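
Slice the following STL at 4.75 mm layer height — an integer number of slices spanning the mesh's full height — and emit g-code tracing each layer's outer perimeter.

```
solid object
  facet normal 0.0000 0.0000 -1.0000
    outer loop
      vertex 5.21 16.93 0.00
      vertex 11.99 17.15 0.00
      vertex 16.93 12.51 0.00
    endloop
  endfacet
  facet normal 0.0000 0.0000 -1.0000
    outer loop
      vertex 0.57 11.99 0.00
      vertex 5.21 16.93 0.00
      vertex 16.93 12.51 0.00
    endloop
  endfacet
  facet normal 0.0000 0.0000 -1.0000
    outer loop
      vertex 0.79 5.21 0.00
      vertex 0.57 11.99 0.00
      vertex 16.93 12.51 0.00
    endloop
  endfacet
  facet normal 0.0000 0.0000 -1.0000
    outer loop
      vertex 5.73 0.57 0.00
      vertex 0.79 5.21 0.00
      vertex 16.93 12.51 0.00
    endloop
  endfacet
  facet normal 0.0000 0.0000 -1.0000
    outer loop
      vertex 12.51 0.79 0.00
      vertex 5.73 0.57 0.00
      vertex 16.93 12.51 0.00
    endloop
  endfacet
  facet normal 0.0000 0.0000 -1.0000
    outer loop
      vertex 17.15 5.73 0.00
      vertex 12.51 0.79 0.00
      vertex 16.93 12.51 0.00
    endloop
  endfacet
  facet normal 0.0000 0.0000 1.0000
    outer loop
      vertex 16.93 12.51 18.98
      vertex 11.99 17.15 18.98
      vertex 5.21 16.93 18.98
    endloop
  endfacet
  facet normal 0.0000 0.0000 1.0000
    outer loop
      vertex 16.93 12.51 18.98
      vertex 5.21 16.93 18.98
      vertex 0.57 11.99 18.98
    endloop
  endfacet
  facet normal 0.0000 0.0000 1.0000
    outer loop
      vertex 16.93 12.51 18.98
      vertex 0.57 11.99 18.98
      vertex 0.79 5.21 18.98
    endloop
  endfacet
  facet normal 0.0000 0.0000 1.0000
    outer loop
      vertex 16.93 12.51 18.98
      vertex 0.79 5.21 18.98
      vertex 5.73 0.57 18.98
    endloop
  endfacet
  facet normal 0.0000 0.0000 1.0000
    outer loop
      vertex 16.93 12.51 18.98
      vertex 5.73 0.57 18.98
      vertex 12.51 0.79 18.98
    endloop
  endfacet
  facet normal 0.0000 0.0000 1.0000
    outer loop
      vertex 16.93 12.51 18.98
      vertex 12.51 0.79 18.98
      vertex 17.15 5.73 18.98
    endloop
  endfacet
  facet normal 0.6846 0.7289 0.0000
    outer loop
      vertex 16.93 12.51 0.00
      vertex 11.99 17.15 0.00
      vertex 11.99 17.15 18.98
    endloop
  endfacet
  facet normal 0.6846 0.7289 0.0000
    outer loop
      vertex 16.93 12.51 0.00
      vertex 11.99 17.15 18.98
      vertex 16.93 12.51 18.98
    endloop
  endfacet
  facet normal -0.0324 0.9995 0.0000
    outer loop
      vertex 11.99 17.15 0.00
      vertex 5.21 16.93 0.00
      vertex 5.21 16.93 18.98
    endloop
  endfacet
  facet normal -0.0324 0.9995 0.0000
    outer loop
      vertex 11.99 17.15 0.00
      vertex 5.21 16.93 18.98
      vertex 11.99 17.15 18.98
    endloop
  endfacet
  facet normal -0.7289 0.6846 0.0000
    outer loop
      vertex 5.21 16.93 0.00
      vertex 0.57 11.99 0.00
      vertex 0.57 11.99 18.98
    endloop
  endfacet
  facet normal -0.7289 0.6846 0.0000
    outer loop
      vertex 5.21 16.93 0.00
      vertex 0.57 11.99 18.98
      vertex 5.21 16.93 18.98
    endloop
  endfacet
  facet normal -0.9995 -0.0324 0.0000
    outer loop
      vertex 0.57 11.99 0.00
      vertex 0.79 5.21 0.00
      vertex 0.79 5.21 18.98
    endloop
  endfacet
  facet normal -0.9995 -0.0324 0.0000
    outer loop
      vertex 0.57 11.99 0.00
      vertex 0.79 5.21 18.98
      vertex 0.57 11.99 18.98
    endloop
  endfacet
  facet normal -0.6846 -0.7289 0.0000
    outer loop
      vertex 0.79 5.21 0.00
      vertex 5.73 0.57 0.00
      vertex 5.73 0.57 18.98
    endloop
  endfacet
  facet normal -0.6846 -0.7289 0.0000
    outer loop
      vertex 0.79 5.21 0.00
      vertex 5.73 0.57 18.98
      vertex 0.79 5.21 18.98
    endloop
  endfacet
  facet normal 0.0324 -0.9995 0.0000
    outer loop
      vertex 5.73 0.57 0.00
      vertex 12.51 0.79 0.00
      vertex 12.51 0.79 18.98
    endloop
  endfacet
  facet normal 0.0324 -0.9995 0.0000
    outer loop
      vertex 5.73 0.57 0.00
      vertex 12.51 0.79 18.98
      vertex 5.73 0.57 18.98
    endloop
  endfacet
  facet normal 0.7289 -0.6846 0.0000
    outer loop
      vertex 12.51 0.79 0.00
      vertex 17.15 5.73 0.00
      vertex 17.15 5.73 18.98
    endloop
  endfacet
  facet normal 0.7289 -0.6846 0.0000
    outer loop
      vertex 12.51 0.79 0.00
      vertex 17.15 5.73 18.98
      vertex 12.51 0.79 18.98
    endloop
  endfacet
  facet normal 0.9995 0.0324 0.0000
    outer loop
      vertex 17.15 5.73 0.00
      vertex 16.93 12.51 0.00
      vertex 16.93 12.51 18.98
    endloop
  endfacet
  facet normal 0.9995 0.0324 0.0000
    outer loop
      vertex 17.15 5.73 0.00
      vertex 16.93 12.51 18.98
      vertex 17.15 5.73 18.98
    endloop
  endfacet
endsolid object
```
; perimeter-only toolpath
G21 ; units = mm
G90 ; absolute positioning
G28 ; home
; layer 1
G0 Z4.75
G0 X16.93 Y12.51
G1 X11.99 Y17.15
G1 X5.21 Y16.93
G1 X0.57 Y11.99
G1 X0.79 Y5.21
G1 X5.73 Y0.57
G1 X12.51 Y0.79
G1 X17.15 Y5.73
G1 X16.93 Y12.51
; layer 2
G0 Z9.49
G0 X16.93 Y12.51
G1 X11.99 Y17.15
G1 X5.21 Y16.93
G1 X0.57 Y11.99
G1 X0.79 Y5.21
G1 X5.73 Y0.57
G1 X12.51 Y0.79
G1 X17.15 Y5.73
G1 X16.93 Y12.51
; layer 3
G0 Z14.23
G0 X16.93 Y12.51
G1 X11.99 Y17.15
G1 X5.21 Y16.93
G1 X0.57 Y11.99
G1 X0.79 Y5.21
G1 X5.73 Y0.57
G1 X12.51 Y0.79
G1 X17.15 Y5.73
G1 X16.93 Y12.51
; layer 4
G0 Z18.98
G0 X16.93 Y12.51
G1 X11.99 Y17.15
G1 X5.21 Y16.93
G1 X0.57 Y11.99
G1 X0.79 Y5.21
G1 X5.73 Y0.57
G1 X12.51 Y0.79
G1 X17.15 Y5.73
G1 X16.93 Y12.51
M2 ; end

The solid is a regular 8-sided prism (a cylinder approximated with 8 flat sides), circumscribed radius ≈ 8.86 mm, height ≈ 19 mm. Slicing at Δz = 4.75 mm — 4 equal slices spanning the solid's height, so layer i sits at z = i·h/4 — gives 4 non-empty perimeters. Each is a 8-segment closed polygon; G0 lifts to the layer z and rapids to the start vertex, then G1 traces the edges.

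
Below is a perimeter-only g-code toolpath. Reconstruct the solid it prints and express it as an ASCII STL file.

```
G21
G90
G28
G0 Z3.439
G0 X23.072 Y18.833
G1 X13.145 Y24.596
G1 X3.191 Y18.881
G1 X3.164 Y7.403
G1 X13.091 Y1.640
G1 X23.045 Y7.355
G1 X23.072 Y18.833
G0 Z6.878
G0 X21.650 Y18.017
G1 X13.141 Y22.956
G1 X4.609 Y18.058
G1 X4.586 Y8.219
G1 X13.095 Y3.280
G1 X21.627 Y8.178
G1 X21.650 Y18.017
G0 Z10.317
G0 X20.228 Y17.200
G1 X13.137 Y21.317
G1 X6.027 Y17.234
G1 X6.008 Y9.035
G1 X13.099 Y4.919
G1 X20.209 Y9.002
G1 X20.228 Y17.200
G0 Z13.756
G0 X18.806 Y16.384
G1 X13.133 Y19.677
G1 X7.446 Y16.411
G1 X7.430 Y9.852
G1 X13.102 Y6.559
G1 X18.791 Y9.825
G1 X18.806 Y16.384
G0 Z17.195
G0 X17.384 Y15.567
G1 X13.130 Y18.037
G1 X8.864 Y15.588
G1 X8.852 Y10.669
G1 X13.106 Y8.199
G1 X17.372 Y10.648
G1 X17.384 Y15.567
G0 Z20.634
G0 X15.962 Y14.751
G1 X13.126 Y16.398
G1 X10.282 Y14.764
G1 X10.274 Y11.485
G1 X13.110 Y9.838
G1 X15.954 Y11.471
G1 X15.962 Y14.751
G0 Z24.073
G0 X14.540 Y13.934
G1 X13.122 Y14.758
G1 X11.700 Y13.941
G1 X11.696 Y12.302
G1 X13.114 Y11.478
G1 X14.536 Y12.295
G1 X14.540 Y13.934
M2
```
solid part
  facet normal 0.0000 0.0000 -1.0000
    outer loop
      vertex 1.773 19.704 0.000
      vertex 13.149 26.236 0.000
      vertex 24.494 19.650 0.000
    endloop
  endfacet
  facet normal 0.0000 0.0000 -1.0000
    outer loop
      vertex 1.742 6.586 0.000
      vertex 1.773 19.704 0.000
      vertex 24.494 19.650 0.000
    endloop
  endfacet
  facet normal 0.0000 0.0000 -1.0000
    outer loop
      vertex 13.087 0.000 0.000
      vertex 1.742 6.586 0.000
      vertex 24.494 19.650 0.000
    endloop
  endfacet
  facet normal 0.0000 0.0000 -1.0000
    outer loop
      vertex 24.463 6.532 0.000
      vertex 13.087 0.000 0.000
      vertex 24.494 19.650 0.000
    endloop
  endfacet
  facet normal 0.4640 0.7994 0.3817
    outer loop
      vertex 24.494 19.650 0.000
      vertex 13.149 26.236 0.000
      vertex 13.118 13.118 27.512
    endloop
  endfacet
  facet normal -0.4602 0.8016 0.3817
    outer loop
      vertex 13.149 26.236 0.000
      vertex 1.773 19.704 0.000
      vertex 13.118 13.118 27.512
    endloop
  endfacet
  facet normal -0.9243 0.0022 0.3817
    outer loop
      vertex 1.773 19.704 0.000
      vertex 1.742 6.586 0.000
      vertex 13.118 13.118 27.512
    endloop
  endfacet
  facet normal -0.4640 -0.7994 0.3817
    outer loop
      vertex 1.742 6.586 0.000
      vertex 13.087 0.000 0.000
      vertex 13.118 13.118 27.512
    endloop
  endfacet
  facet normal 0.4602 -0.8016 0.3817
    outer loop
      vertex 13.087 0.000 0.000
      vertex 24.463 6.532 0.000
      vertex 13.118 13.118 27.512
    endloop
  endfacet
  facet normal 0.9243 -0.0022 0.3817
    outer loop
      vertex 24.463 6.532 0.000
      vertex 24.494 19.650 0.000
      vertex 13.118 13.118 27.512
    endloop
  endfacet
endsolid part

The G0 Z moves step by Δz≈3.439 mm. The G1 loops shrink linearly with z, so the solid tapers from its base footprint up to z≈27.5. Closing with a flat bottom cap and the tapered top and triangulating gives 10 facets — a regular 6-sided pyramid, base circumscribed radius ≈ 13.1 mm, apex at z ≈ 27.5 mm.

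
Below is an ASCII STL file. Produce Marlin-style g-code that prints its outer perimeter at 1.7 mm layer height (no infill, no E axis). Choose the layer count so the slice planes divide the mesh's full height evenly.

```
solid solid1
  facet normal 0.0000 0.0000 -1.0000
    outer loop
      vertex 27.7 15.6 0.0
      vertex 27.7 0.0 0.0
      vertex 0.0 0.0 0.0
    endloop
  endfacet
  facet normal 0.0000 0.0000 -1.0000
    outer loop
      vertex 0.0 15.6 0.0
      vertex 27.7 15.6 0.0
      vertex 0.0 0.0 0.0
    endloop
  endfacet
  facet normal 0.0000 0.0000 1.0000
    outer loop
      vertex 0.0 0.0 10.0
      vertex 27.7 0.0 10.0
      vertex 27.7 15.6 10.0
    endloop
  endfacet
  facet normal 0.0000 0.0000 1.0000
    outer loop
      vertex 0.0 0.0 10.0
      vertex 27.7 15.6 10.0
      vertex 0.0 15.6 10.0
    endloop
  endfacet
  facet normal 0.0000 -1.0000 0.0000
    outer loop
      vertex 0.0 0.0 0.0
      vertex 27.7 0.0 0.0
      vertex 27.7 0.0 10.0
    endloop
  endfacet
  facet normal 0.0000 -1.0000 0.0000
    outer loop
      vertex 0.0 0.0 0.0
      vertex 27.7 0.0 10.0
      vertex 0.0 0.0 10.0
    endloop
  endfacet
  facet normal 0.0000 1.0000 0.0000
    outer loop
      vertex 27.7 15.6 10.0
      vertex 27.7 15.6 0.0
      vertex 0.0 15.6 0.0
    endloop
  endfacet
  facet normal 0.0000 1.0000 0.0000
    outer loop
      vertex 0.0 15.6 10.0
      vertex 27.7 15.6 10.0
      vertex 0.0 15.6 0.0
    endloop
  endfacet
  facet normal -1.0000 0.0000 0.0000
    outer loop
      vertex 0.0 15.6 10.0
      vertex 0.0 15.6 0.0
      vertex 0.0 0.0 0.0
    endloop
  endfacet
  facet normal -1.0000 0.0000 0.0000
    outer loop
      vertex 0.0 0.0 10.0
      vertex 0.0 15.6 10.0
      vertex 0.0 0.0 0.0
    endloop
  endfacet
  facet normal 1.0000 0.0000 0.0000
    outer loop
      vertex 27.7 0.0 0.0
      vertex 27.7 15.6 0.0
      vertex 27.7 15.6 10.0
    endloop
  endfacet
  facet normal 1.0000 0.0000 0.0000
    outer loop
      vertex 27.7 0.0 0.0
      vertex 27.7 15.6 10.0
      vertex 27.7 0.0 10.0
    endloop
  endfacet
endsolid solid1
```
; perimeter-only toolpath
G21 ; units = mm
G90 ; absolute positioning
G28 ; home
; layer 1
G0 Z1.7
G0 X0.0 Y0.0
G1 X27.7 Y0.0
G1 X27.7 Y15.6
G1 X0.0 Y15.6
G1 X0.0 Y0.0
; layer 2
G0 Z3.3
G0 X0.0 Y0.0
G1 X27.7 Y0.0
G1 X27.7 Y15.6
G1 X0.0 Y15.6
G1 X0.0 Y0.0
; layer 3
G0 Z5.0
G0 X0.0 Y0.0
G1 X27.7 Y0.0
G1 X27.7 Y15.6
G1 X0.0 Y15.6
G1 X0.0 Y0.0
; layer 4
G0 Z6.7
G0 X0.0 Y0.0
G1 X27.7 Y0.0
G1 X27.7 Y15.6
G1 X0.0 Y15.6
G1 X0.0 Y0.0
; layer 5
G0 Z8.3
G0 X0.0 Y0.0
G1 X27.7 Y0.0
G1 X27.7 Y15.6
G1 X0.0 Y15.6
G1 X0.0 Y0.0
; layer 6
G0 Z10.0
G0 X0.0 Y0.0
G1 X27.7 Y0.0
G1 X27.7 Y15.6
G1 X0.0 Y15.6
G1 X0.0 Y0.0
M2 ; end

The solid is a rectangular box, roughly 27.7 × 15.6 mm footprint and 10 mm tall. Slicing at Δz = 1.7 mm — 6 equal slices spanning the solid's height, so layer i sits at z = i·h/6 — gives 6 non-empty perimeters. Each is a 4-segment closed polygon; G0 lifts to the layer z and rapids to the start vertex, then G1 traces the edges.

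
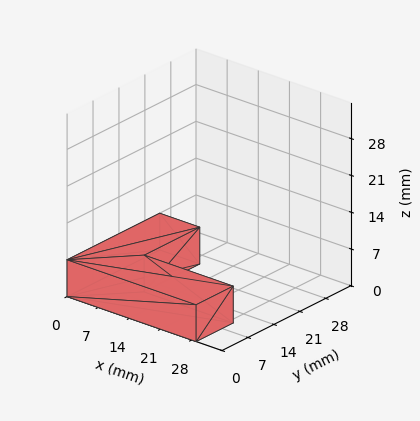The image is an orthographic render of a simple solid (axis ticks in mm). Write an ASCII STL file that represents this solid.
Reading the render: the shape is an L-shaped prism: outer 29 × 25 mm, arm thicknesses ≈ 10 mm (horizontal) and 9 mm (vertical), extruded 7 mm in z (dimensions read to the nearest mm from the axis ticks). For the STL, each face is triangulated and given an outward normal.

solid part
  facet normal 0.0000 0.0000 -1.0000
    outer loop
      vertex 29.00 10.00 0.00
      vertex 29.00 0.00 0.00
      vertex 0.00 0.00 0.00
    endloop
  endfacet
  facet normal 0.0000 0.0000 -1.0000
    outer loop
      vertex 9.00 10.00 0.00
      vertex 29.00 10.00 0.00
      vertex 0.00 0.00 0.00
    endloop
  endfacet
  facet normal 0.0000 0.0000 -1.0000
    outer loop
      vertex 9.00 25.00 0.00
      vertex 9.00 10.00 0.00
      vertex 0.00 0.00 0.00
    endloop
  endfacet
  facet normal 0.0000 0.0000 -1.0000
    outer loop
      vertex 0.00 25.00 0.00
      vertex 9.00 25.00 0.00
      vertex 0.00 0.00 0.00
    endloop
  endfacet
  facet normal 0.0000 0.0000 1.0000
    outer loop
      vertex 0.00 0.00 7.00
      vertex 29.00 0.00 7.00
      vertex 29.00 10.00 7.00
    endloop
  endfacet
  facet normal 0.0000 0.0000 1.0000
    outer loop
      vertex 0.00 0.00 7.00
      vertex 29.00 10.00 7.00
      vertex 9.00 10.00 7.00
    endloop
  endfacet
  facet normal 0.0000 0.0000 1.0000
    outer loop
      vertex 0.00 0.00 7.00
      vertex 9.00 10.00 7.00
      vertex 9.00 25.00 7.00
    endloop
  endfacet
  facet normal 0.0000 0.0000 1.0000
    outer loop
      vertex 0.00 0.00 7.00
      vertex 9.00 25.00 7.00
      vertex 0.00 25.00 7.00
    endloop
  endfacet
  facet normal 0.0000 -1.0000 0.0000
    outer loop
      vertex 0.00 0.00 0.00
      vertex 29.00 0.00 0.00
      vertex 29.00 0.00 7.00
    endloop
  endfacet
  facet normal 0.0000 -1.0000 0.0000
    outer loop
      vertex 0.00 0.00 0.00
      vertex 29.00 0.00 7.00
      vertex 0.00 0.00 7.00
    endloop
  endfacet
  facet normal 1.0000 0.0000 0.0000
    outer loop
      vertex 29.00 0.00 0.00
      vertex 29.00 10.00 0.00
      vertex 29.00 10.00 7.00
    endloop
  endfacet
  facet normal 1.0000 0.0000 0.0000
    outer loop
      vertex 29.00 0.00 0.00
      vertex 29.00 10.00 7.00
      vertex 29.00 0.00 7.00
    endloop
  endfacet
  facet normal 0.0000 1.0000 0.0000
    outer loop
      vertex 29.00 10.00 0.00
      vertex 9.00 10.00 0.00
      vertex 9.00 10.00 7.00
    endloop
  endfacet
  facet normal 0.0000 1.0000 0.0000
    outer loop
      vertex 29.00 10.00 0.00
      vertex 9.00 10.00 7.00
      vertex 29.00 10.00 7.00
    endloop
  endfacet
  facet normal 1.0000 0.0000 0.0000
    outer loop
      vertex 9.00 10.00 0.00
      vertex 9.00 25.00 0.00
      vertex 9.00 25.00 7.00
    endloop
  endfacet
  facet normal 1.0000 0.0000 0.0000
    outer loop
      vertex 9.00 10.00 0.00
      vertex 9.00 25.00 7.00
      vertex 9.00 10.00 7.00
    endloop
  endfacet
  facet normal 0.0000 1.0000 0.0000
    outer loop
      vertex 9.00 25.00 0.00
      vertex 0.00 25.00 0.00
      vertex 0.00 25.00 7.00
    endloop
  endfacet
  facet normal 0.0000 1.0000 0.0000
    outer loop
      vertex 9.00 25.00 0.00
      vertex 0.00 25.00 7.00
      vertex 9.00 25.00 7.00
    endloop
  endfacet
  facet normal -1.0000 0.0000 0.0000
    outer loop
      vertex 0.00 25.00 0.00
      vertex 0.00 0.00 0.00
      vertex 0.00 0.00 7.00
    endloop
  endfacet
  facet normal -1.0000 0.0000 0.0000
    outer loop
      vertex 0.00 25.00 0.00
      vertex 0.00 0.00 7.00
      vertex 0.00 25.00 7.00
    endloop
  endfacet
endsolid part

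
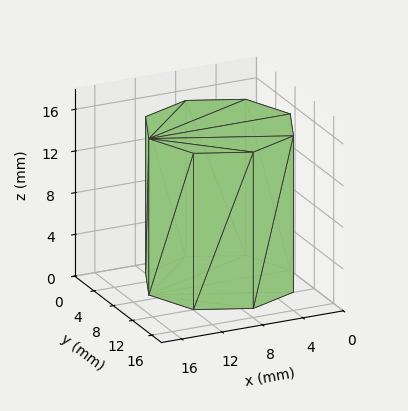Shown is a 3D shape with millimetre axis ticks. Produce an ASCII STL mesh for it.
Reading the render: the shape is a regular 8-sided prism (a cylinder approximated with 8 flat sides), circumscribed radius ≈ 7 mm, height ≈ 15 mm (dimensions read to the nearest mm from the axis ticks). For the STL, each face is triangulated and given an outward normal.

solid part
  facet normal 0.0000 0.0000 -1.0000
    outer loop
      vertex 7.000 14.000 0.000
      vertex 11.950 11.950 0.000
      vertex 14.000 7.000 0.000
    endloop
  endfacet
  facet normal 0.0000 0.0000 -1.0000
    outer loop
      vertex 2.050 11.950 0.000
      vertex 7.000 14.000 0.000
      vertex 14.000 7.000 0.000
    endloop
  endfacet
  facet normal 0.0000 0.0000 -1.0000
    outer loop
      vertex 0.000 7.000 0.000
      vertex 2.050 11.950 0.000
      vertex 14.000 7.000 0.000
    endloop
  endfacet
  facet normal 0.0000 0.0000 -1.0000
    outer loop
      vertex 2.050 2.050 0.000
      vertex 0.000 7.000 0.000
      vertex 14.000 7.000 0.000
    endloop
  endfacet
  facet normal 0.0000 0.0000 -1.0000
    outer loop
      vertex 7.000 0.000 0.000
      vertex 2.050 2.050 0.000
      vertex 14.000 7.000 0.000
    endloop
  endfacet
  facet normal 0.0000 0.0000 -1.0000
    outer loop
      vertex 11.950 2.050 0.000
      vertex 7.000 0.000 0.000
      vertex 14.000 7.000 0.000
    endloop
  endfacet
  facet normal 0.0000 0.0000 1.0000
    outer loop
      vertex 14.000 7.000 15.000
      vertex 11.950 11.950 15.000
      vertex 7.000 14.000 15.000
    endloop
  endfacet
  facet normal 0.0000 0.0000 1.0000
    outer loop
      vertex 14.000 7.000 15.000
      vertex 7.000 14.000 15.000
      vertex 2.050 11.950 15.000
    endloop
  endfacet
  facet normal 0.0000 0.0000 1.0000
    outer loop
      vertex 14.000 7.000 15.000
      vertex 2.050 11.950 15.000
      vertex 0.000 7.000 15.000
    endloop
  endfacet
  facet normal 0.0000 0.0000 1.0000
    outer loop
      vertex 14.000 7.000 15.000
      vertex 0.000 7.000 15.000
      vertex 2.050 2.050 15.000
    endloop
  endfacet
  facet normal 0.0000 0.0000 1.0000
    outer loop
      vertex 14.000 7.000 15.000
      vertex 2.050 2.050 15.000
      vertex 7.000 0.000 15.000
    endloop
  endfacet
  facet normal 0.0000 0.0000 1.0000
    outer loop
      vertex 14.000 7.000 15.000
      vertex 7.000 0.000 15.000
      vertex 11.950 2.050 15.000
    endloop
  endfacet
  facet normal 0.9239 0.3826 0.0000
    outer loop
      vertex 14.000 7.000 0.000
      vertex 11.950 11.950 0.000
      vertex 11.950 11.950 15.000
    endloop
  endfacet
  facet normal 0.9239 0.3826 0.0000
    outer loop
      vertex 14.000 7.000 0.000
      vertex 11.950 11.950 15.000
      vertex 14.000 7.000 15.000
    endloop
  endfacet
  facet normal 0.3826 0.9239 0.0000
    outer loop
      vertex 11.950 11.950 0.000
      vertex 7.000 14.000 0.000
      vertex 7.000 14.000 15.000
    endloop
  endfacet
  facet normal 0.3826 0.9239 0.0000
    outer loop
      vertex 11.950 11.950 0.000
      vertex 7.000 14.000 15.000
      vertex 11.950 11.950 15.000
    endloop
  endfacet
  facet normal -0.3826 0.9239 0.0000
    outer loop
      vertex 7.000 14.000 0.000
      vertex 2.050 11.950 0.000
      vertex 2.050 11.950 15.000
    endloop
  endfacet
  facet normal -0.3826 0.9239 0.0000
    outer loop
      vertex 7.000 14.000 0.000
      vertex 2.050 11.950 15.000
      vertex 7.000 14.000 15.000
    endloop
  endfacet
  facet normal -0.9239 0.3826 0.0000
    outer loop
      vertex 2.050 11.950 0.000
      vertex 0.000 7.000 0.000
      vertex 0.000 7.000 15.000
    endloop
  endfacet
  facet normal -0.9239 0.3826 0.0000
    outer loop
      vertex 2.050 11.950 0.000
      vertex 0.000 7.000 15.000
      vertex 2.050 11.950 15.000
    endloop
  endfacet
  facet normal -0.9239 -0.3826 0.0000
    outer loop
      vertex 0.000 7.000 0.000
      vertex 2.050 2.050 0.000
      vertex 2.050 2.050 15.000
    endloop
  endfacet
  facet normal -0.9239 -0.3826 0.0000
    outer loop
      vertex 0.000 7.000 0.000
      vertex 2.050 2.050 15.000
      vertex 0.000 7.000 15.000
    endloop
  endfacet
  facet normal -0.3826 -0.9239 0.0000
    outer loop
      vertex 2.050 2.050 0.000
      vertex 7.000 0.000 0.000
      vertex 7.000 0.000 15.000
    endloop
  endfacet
  facet normal -0.3826 -0.9239 0.0000
    outer loop
      vertex 2.050 2.050 0.000
      vertex 7.000 0.000 15.000
      vertex 2.050 2.050 15.000
    endloop
  endfacet
  facet normal 0.3826 -0.9239 0.0000
    outer loop
      vertex 7.000 0.000 0.000
      vertex 11.950 2.050 0.000
      vertex 11.950 2.050 15.000
    endloop
  endfacet
  facet normal 0.3826 -0.9239 0.0000
    outer loop
      vertex 7.000 0.000 0.000
      vertex 11.950 2.050 15.000
      vertex 7.000 0.000 15.000
    endloop
  endfacet
  facet normal 0.9239 -0.3826 0.0000
    outer loop
      vertex 11.950 2.050 0.000
      vertex 14.000 7.000 0.000
      vertex 14.000 7.000 15.000
    endloop
  endfacet
  facet normal 0.9239 -0.3826 0.0000
    outer loop
      vertex 11.950 2.050 0.000
      vertex 14.000 7.000 15.000
      vertex 11.950 2.050 15.000
    endloop
  endfacet
endsolid part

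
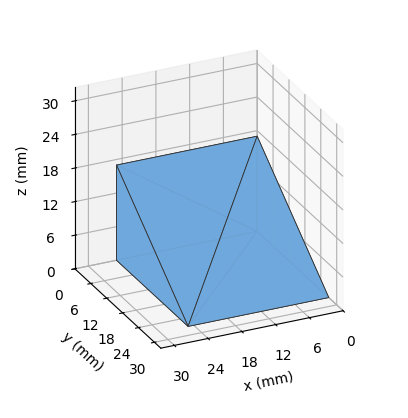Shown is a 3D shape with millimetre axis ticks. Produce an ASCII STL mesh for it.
Reading the render: the shape is a wedge (ramp): 25 × 27 mm base, rising to 17 mm along the y=0 edge and sloping linearly to z=0 at y=27 (dimensions read to the nearest mm from the axis ticks). For the STL, each face is triangulated and given an outward normal.

solid part
  facet normal 0.0000 0.0000 -1.0000
    outer loop
      vertex 25.000 27.000 0.000
      vertex 25.000 0.000 0.000
      vertex 0.000 0.000 0.000
    endloop
  endfacet
  facet normal 0.0000 0.0000 -1.0000
    outer loop
      vertex 0.000 27.000 0.000
      vertex 25.000 27.000 0.000
      vertex 0.000 0.000 0.000
    endloop
  endfacet
  facet normal 0.0000 -1.0000 0.0000
    outer loop
      vertex 0.000 0.000 0.000
      vertex 25.000 0.000 0.000
      vertex 25.000 0.000 17.000
    endloop
  endfacet
  facet normal 0.0000 -1.0000 0.0000
    outer loop
      vertex 0.000 0.000 0.000
      vertex 25.000 0.000 17.000
      vertex 0.000 0.000 17.000
    endloop
  endfacet
  facet normal 0.0000 0.5328 0.8462
    outer loop
      vertex 0.000 0.000 17.000
      vertex 25.000 0.000 17.000
      vertex 25.000 27.000 0.000
    endloop
  endfacet
  facet normal 0.0000 0.5328 0.8462
    outer loop
      vertex 0.000 0.000 17.000
      vertex 25.000 27.000 0.000
      vertex 0.000 27.000 0.000
    endloop
  endfacet
  facet normal -1.0000 0.0000 0.0000
    outer loop
      vertex 0.000 0.000 17.000
      vertex 0.000 27.000 0.000
      vertex 0.000 0.000 0.000
    endloop
  endfacet
  facet normal 1.0000 0.0000 0.0000
    outer loop
      vertex 25.000 0.000 0.000
      vertex 25.000 27.000 0.000
      vertex 25.000 0.000 17.000
    endloop
  endfacet
endsolid part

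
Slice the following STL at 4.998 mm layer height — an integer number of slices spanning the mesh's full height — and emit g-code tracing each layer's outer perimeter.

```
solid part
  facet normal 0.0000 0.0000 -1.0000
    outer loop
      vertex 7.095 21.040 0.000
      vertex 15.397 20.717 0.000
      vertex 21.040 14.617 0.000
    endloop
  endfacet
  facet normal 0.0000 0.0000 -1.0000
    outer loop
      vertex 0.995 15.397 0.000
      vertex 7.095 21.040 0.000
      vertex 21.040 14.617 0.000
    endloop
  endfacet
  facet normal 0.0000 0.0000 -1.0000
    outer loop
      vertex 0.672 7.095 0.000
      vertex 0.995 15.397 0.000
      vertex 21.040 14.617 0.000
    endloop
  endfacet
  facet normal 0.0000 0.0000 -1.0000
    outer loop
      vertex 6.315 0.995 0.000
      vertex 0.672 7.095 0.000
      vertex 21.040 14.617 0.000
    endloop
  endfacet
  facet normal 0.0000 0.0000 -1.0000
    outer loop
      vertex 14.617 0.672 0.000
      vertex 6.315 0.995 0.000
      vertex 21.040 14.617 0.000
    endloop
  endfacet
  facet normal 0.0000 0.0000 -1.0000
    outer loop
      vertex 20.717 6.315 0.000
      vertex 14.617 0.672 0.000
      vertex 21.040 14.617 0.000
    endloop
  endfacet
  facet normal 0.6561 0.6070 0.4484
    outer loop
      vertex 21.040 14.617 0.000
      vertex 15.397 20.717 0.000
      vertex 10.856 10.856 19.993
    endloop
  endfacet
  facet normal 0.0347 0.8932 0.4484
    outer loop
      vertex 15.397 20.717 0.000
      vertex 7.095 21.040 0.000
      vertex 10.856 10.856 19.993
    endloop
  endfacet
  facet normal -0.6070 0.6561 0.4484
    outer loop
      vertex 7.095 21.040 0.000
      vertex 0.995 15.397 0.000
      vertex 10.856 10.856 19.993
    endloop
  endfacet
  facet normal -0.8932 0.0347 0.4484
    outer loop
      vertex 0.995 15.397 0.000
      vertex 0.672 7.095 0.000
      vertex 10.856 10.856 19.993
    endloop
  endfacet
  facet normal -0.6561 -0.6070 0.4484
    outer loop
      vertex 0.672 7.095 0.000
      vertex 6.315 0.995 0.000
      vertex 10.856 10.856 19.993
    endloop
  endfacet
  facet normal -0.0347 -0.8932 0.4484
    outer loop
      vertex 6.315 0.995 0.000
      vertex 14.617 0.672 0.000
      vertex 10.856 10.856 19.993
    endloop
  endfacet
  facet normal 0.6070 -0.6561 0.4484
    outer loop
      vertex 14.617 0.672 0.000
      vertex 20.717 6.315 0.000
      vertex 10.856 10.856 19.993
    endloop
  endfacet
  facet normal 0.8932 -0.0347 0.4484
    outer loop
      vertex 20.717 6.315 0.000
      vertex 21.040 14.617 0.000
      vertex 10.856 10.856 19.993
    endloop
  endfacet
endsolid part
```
; perimeter-only toolpath
G21 ; units = mm
G90 ; absolute positioning
G28 ; home
; layer 1
G0 Z4.998
G0 X18.494 Y13.677
G1 X14.262 Y18.252
G1 X8.035 Y18.494
G1 X3.460 Y14.262
G1 X3.218 Y8.035
G1 X7.450 Y3.460
G1 X13.677 Y3.218
G1 X18.252 Y7.450
G1 X18.494 Y13.677
; layer 2
G0 Z9.996
G0 X15.948 Y12.736
G1 X13.127 Y15.787
G1 X8.976 Y15.948
G1 X5.925 Y13.127
G1 X5.764 Y8.976
G1 X8.585 Y5.925
G1 X12.736 Y5.764
G1 X15.787 Y8.585
G1 X15.948 Y12.736
; layer 3
G0 Z14.995
G0 X13.402 Y11.796
G1 X11.991 Y13.321
G1 X9.916 Y13.402
G1 X8.391 Y11.991
G1 X8.310 Y9.916
G1 X9.721 Y8.391
G1 X11.796 Y8.310
G1 X13.321 Y9.721
G1 X13.402 Y11.796
M2 ; end

The solid is a regular 8-sided pyramid, base circumscribed radius ≈ 10.9 mm, apex at z ≈ 20 mm. Slicing at Δz = 4.998 mm — 4 equal slices spanning the solid's height, so layer i sits at z = i·h/4 — gives 3 non-empty perimeters. Each is a 8-segment closed polygon; G0 lifts to the layer z and rapids to the start vertex, then G1 traces the edges. The cross-section shrinks linearly with z (the slice at the apex is degenerate and omitted).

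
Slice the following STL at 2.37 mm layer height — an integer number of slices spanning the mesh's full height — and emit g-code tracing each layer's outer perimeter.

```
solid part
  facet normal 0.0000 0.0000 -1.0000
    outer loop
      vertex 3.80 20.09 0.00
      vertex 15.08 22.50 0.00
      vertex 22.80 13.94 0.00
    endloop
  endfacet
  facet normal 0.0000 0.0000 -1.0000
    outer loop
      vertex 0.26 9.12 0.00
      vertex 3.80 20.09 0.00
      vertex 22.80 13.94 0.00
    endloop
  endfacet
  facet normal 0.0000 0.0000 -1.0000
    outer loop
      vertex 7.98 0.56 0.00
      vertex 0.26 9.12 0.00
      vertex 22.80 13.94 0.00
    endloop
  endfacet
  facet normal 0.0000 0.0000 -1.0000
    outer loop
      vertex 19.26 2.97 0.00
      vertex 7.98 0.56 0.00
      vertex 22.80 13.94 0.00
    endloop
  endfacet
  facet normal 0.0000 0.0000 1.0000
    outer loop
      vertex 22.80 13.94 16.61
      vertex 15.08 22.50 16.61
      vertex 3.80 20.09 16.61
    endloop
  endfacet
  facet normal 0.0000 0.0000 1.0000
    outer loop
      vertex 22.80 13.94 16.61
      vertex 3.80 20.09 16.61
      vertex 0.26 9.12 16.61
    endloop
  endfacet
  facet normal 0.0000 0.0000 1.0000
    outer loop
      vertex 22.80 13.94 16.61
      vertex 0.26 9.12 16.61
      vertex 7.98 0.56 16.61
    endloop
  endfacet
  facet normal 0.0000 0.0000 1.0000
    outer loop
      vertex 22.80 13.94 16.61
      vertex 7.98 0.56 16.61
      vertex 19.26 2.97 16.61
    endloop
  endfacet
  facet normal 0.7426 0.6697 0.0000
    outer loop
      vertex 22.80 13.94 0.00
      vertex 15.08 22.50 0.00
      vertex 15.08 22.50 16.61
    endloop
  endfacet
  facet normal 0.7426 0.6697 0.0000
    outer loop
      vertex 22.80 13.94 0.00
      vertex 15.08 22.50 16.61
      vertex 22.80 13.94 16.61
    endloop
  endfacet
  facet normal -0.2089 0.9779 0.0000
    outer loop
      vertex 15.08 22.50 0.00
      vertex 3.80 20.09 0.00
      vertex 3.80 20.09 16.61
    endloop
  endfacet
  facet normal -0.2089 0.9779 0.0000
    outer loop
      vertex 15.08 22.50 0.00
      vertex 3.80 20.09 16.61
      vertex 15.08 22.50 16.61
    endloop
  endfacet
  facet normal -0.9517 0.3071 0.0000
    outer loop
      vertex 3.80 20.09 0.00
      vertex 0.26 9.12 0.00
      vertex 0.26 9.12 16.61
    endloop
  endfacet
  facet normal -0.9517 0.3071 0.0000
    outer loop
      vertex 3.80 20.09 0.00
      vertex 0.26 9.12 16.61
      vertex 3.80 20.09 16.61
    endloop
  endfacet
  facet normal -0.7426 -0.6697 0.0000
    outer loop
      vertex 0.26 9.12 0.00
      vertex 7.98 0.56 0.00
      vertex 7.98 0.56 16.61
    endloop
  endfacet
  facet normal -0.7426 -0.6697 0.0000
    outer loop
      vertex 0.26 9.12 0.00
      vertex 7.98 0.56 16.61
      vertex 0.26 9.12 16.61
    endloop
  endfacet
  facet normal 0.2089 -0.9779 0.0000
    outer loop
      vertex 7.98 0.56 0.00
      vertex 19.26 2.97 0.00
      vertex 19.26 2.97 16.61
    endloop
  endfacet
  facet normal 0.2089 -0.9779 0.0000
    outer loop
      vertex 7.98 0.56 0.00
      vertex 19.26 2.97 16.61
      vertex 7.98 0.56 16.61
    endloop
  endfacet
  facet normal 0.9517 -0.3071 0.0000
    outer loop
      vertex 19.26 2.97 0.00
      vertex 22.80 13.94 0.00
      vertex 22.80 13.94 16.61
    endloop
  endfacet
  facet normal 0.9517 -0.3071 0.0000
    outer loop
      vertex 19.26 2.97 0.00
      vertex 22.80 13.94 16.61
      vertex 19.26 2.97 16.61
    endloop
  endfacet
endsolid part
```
; perimeter-only toolpath
G21 ; units = mm
G90 ; absolute positioning
G28 ; home
; layer 1
G0 Z2.37
G0 X22.80 Y13.94
G1 X15.08 Y22.50
G1 X3.80 Y20.09
G1 X0.26 Y9.12
G1 X7.98 Y0.56
G1 X19.26 Y2.97
G1 X22.80 Y13.94
; layer 2
G0 Z4.75
G0 X22.80 Y13.94
G1 X15.08 Y22.50
G1 X3.80 Y20.09
G1 X0.26 Y9.12
G1 X7.98 Y0.56
G1 X19.26 Y2.97
G1 X22.80 Y13.94
; layer 3
G0 Z7.12
G0 X22.80 Y13.94
G1 X15.08 Y22.50
G1 X3.80 Y20.09
G1 X0.26 Y9.12
G1 X7.98 Y0.56
G1 X19.26 Y2.97
G1 X22.80 Y13.94
; layer 4
G0 Z9.49
G0 X22.80 Y13.94
G1 X15.08 Y22.50
G1 X3.80 Y20.09
G1 X0.26 Y9.12
G1 X7.98 Y0.56
G1 X19.26 Y2.97
G1 X22.80 Y13.94
; layer 5
G0 Z11.86
G0 X22.80 Y13.94
G1 X15.08 Y22.50
G1 X3.80 Y20.09
G1 X0.26 Y9.12
G1 X7.98 Y0.56
G1 X19.26 Y2.97
G1 X22.80 Y13.94
; layer 6
G0 Z14.24
G0 X22.80 Y13.94
G1 X15.08 Y22.50
G1 X3.80 Y20.09
G1 X0.26 Y9.12
G1 X7.98 Y0.56
G1 X19.26 Y2.97
G1 X22.80 Y13.94
; layer 7
G0 Z16.61
G0 X22.80 Y13.94
G1 X15.08 Y22.50
G1 X3.80 Y20.09
G1 X0.26 Y9.12
G1 X7.98 Y0.56
G1 X19.26 Y2.97
G1 X22.80 Y13.94
M2 ; end

The solid is a regular 6-sided prism (a cylinder approximated with 6 flat sides), circumscribed radius ≈ 11.5 mm, height ≈ 16.6 mm. Slicing at Δz = 2.37 mm — 7 equal slices spanning the solid's height, so layer i sits at z = i·h/7 — gives 7 non-empty perimeters. Each is a 6-segment closed polygon; G0 lifts to the layer z and rapids to the start vertex, then G1 traces the edges.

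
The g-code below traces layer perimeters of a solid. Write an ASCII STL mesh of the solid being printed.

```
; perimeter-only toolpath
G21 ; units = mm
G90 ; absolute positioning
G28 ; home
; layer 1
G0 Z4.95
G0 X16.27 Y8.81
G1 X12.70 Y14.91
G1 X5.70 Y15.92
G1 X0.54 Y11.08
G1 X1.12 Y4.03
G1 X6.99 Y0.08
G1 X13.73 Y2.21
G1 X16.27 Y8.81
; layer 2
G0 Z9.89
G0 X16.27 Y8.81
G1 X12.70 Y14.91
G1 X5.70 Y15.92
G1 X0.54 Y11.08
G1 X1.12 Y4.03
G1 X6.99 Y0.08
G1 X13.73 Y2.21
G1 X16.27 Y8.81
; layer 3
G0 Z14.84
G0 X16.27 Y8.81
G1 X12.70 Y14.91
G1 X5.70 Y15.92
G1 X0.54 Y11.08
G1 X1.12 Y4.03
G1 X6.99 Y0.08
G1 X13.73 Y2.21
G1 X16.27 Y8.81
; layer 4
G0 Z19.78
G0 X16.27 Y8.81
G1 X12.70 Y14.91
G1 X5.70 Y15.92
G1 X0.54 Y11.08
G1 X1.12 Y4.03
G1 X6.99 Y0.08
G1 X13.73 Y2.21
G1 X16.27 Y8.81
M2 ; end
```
solid part
  facet normal 0.0000 0.0000 -1.0000
    outer loop
      vertex 5.70 15.92 0.00
      vertex 12.70 14.91 0.00
      vertex 16.27 8.81 0.00
    endloop
  endfacet
  facet normal 0.0000 0.0000 -1.0000
    outer loop
      vertex 0.54 11.08 0.00
      vertex 5.70 15.92 0.00
      vertex 16.27 8.81 0.00
    endloop
  endfacet
  facet normal 0.0000 0.0000 -1.0000
    outer loop
      vertex 1.12 4.03 0.00
      vertex 0.54 11.08 0.00
      vertex 16.27 8.81 0.00
    endloop
  endfacet
  facet normal 0.0000 0.0000 -1.0000
    outer loop
      vertex 6.99 0.08 0.00
      vertex 1.12 4.03 0.00
      vertex 16.27 8.81 0.00
    endloop
  endfacet
  facet normal 0.0000 0.0000 -1.0000
    outer loop
      vertex 13.73 2.21 0.00
      vertex 6.99 0.08 0.00
      vertex 16.27 8.81 0.00
    endloop
  endfacet
  facet normal 0.0000 0.0000 1.0000
    outer loop
      vertex 16.27 8.81 19.78
      vertex 12.70 14.91 19.78
      vertex 5.70 15.92 19.78
    endloop
  endfacet
  facet normal 0.0000 0.0000 1.0000
    outer loop
      vertex 16.27 8.81 19.78
      vertex 5.70 15.92 19.78
      vertex 0.54 11.08 19.78
    endloop
  endfacet
  facet normal 0.0000 0.0000 1.0000
    outer loop
      vertex 16.27 8.81 19.78
      vertex 0.54 11.08 19.78
      vertex 1.12 4.03 19.78
    endloop
  endfacet
  facet normal 0.0000 0.0000 1.0000
    outer loop
      vertex 16.27 8.81 19.78
      vertex 1.12 4.03 19.78
      vertex 6.99 0.08 19.78
    endloop
  endfacet
  facet normal 0.0000 0.0000 1.0000
    outer loop
      vertex 16.27 8.81 19.78
      vertex 6.99 0.08 19.78
      vertex 13.73 2.21 19.78
    endloop
  endfacet
  facet normal 0.8631 0.5051 0.0000
    outer loop
      vertex 16.27 8.81 0.00
      vertex 12.70 14.91 0.00
      vertex 12.70 14.91 19.78
    endloop
  endfacet
  facet normal 0.8631 0.5051 0.0000
    outer loop
      vertex 16.27 8.81 0.00
      vertex 12.70 14.91 19.78
      vertex 16.27 8.81 19.78
    endloop
  endfacet
  facet normal 0.1428 0.9898 0.0000
    outer loop
      vertex 12.70 14.91 0.00
      vertex 5.70 15.92 0.00
      vertex 5.70 15.92 19.78
    endloop
  endfacet
  facet normal 0.1428 0.9898 0.0000
    outer loop
      vertex 12.70 14.91 0.00
      vertex 5.70 15.92 19.78
      vertex 12.70 14.91 19.78
    endloop
  endfacet
  facet normal -0.6841 0.7294 0.0000
    outer loop
      vertex 5.70 15.92 0.00
      vertex 0.54 11.08 0.00
      vertex 0.54 11.08 19.78
    endloop
  endfacet
  facet normal -0.6841 0.7294 0.0000
    outer loop
      vertex 5.70 15.92 0.00
      vertex 0.54 11.08 19.78
      vertex 5.70 15.92 19.78
    endloop
  endfacet
  facet normal -0.9966 -0.0820 0.0000
    outer loop
      vertex 0.54 11.08 0.00
      vertex 1.12 4.03 0.00
      vertex 1.12 4.03 19.78
    endloop
  endfacet
  facet normal -0.9966 -0.0820 0.0000
    outer loop
      vertex 0.54 11.08 0.00
      vertex 1.12 4.03 19.78
      vertex 0.54 11.08 19.78
    endloop
  endfacet
  facet normal -0.5583 -0.8297 0.0000
    outer loop
      vertex 1.12 4.03 0.00
      vertex 6.99 0.08 0.00
      vertex 6.99 0.08 19.78
    endloop
  endfacet
  facet normal -0.5583 -0.8297 0.0000
    outer loop
      vertex 1.12 4.03 0.00
      vertex 6.99 0.08 19.78
      vertex 1.12 4.03 19.78
    endloop
  endfacet
  facet normal 0.3013 -0.9535 0.0000
    outer loop
      vertex 6.99 0.08 0.00
      vertex 13.73 2.21 0.00
      vertex 13.73 2.21 19.78
    endloop
  endfacet
  facet normal 0.3013 -0.9535 0.0000
    outer loop
      vertex 6.99 0.08 0.00
      vertex 13.73 2.21 19.78
      vertex 6.99 0.08 19.78
    endloop
  endfacet
  facet normal 0.9333 -0.3592 0.0000
    outer loop
      vertex 13.73 2.21 0.00
      vertex 16.27 8.81 0.00
      vertex 16.27 8.81 19.78
    endloop
  endfacet
  facet normal 0.9333 -0.3592 0.0000
    outer loop
      vertex 13.73 2.21 0.00
      vertex 16.27 8.81 19.78
      vertex 13.73 2.21 19.78
    endloop
  endfacet
endsolid part

The G0 Z moves step by Δz≈4.95 mm. Every layer's G1 loop is the same polygon, so the solid is a straight extrusion of it from z=0 to z≈19.8. Closing with flat bottom and top caps and triangulating gives 24 facets — a regular 7-sided prism (a cylinder approximated with 7 flat sides), circumscribed radius ≈ 8.15 mm, height ≈ 19.8 mm.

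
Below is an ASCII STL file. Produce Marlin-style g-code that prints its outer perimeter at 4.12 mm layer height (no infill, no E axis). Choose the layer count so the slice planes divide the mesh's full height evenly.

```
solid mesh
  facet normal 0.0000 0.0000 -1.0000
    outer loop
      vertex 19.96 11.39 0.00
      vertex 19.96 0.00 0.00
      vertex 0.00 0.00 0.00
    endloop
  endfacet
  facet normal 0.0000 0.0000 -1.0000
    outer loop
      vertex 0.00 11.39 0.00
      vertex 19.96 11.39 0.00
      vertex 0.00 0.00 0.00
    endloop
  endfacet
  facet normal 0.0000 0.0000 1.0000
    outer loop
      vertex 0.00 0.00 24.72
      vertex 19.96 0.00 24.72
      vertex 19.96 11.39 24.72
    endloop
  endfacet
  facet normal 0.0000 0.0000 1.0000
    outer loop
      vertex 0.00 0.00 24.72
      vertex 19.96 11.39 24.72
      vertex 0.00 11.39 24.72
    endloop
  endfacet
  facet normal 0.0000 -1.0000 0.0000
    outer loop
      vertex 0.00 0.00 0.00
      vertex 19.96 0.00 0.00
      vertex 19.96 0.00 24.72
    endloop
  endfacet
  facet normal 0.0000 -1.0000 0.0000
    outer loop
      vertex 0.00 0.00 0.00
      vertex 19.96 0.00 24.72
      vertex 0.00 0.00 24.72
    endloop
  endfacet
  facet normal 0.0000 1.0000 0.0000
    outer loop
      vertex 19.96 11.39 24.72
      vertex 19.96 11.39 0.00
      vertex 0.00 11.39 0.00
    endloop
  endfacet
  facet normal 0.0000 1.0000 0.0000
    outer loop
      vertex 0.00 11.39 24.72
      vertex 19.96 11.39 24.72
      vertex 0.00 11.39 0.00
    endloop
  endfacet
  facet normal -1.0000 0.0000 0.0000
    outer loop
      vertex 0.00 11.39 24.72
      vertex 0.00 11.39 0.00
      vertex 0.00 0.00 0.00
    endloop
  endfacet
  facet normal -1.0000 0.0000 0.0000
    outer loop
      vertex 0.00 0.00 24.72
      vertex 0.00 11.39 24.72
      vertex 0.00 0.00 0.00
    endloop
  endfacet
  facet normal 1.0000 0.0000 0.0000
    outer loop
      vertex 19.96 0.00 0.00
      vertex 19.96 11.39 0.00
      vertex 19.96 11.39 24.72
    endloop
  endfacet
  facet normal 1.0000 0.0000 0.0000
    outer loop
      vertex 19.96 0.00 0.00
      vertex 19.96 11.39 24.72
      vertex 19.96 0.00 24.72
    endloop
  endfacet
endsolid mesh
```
; perimeter-only toolpath
G21 ; units = mm
G90 ; absolute positioning
G28 ; home
; layer 1
G0 Z4.12
G0 X0.00 Y0.00
G1 X19.96 Y0.00
G1 X19.96 Y11.39
G1 X0.00 Y11.39
G1 X0.00 Y0.00
; layer 2
G0 Z8.24
G0 X0.00 Y0.00
G1 X19.96 Y0.00
G1 X19.96 Y11.39
G1 X0.00 Y11.39
G1 X0.00 Y0.00
; layer 3
G0 Z12.36
G0 X0.00 Y0.00
G1 X19.96 Y0.00
G1 X19.96 Y11.39
G1 X0.00 Y11.39
G1 X0.00 Y0.00
; layer 4
G0 Z16.48
G0 X0.00 Y0.00
G1 X19.96 Y0.00
G1 X19.96 Y11.39
G1 X0.00 Y11.39
G1 X0.00 Y0.00
; layer 5
G0 Z20.60
G0 X0.00 Y0.00
G1 X19.96 Y0.00
G1 X19.96 Y11.39
G1 X0.00 Y11.39
G1 X0.00 Y0.00
; layer 6
G0 Z24.72
G0 X0.00 Y0.00
G1 X19.96 Y0.00
G1 X19.96 Y11.39
G1 X0.00 Y11.39
G1 X0.00 Y0.00
M2 ; end

The solid is a rectangular box, roughly 20 × 11.4 mm footprint and 24.7 mm tall. Slicing at Δz = 4.12 mm — 6 equal slices spanning the solid's height, so layer i sits at z = i·h/6 — gives 6 non-empty perimeters. Each is a 4-segment closed polygon; G0 lifts to the layer z and rapids to the start vertex, then G1 traces the edges.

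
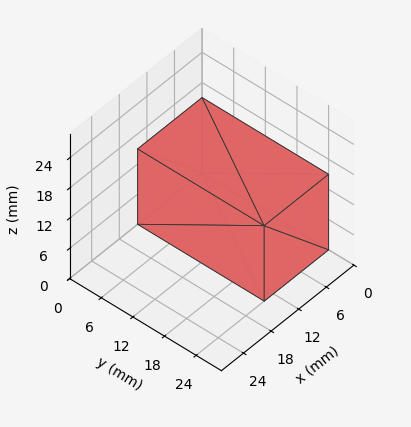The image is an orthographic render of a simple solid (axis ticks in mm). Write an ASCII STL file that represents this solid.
Reading the render: the shape is a rectangular box, roughly 14 × 24 mm footprint and 15 mm tall (dimensions read to the nearest mm from the axis ticks). For the STL, each face is triangulated and given an outward normal.

solid part
  facet normal 0.0000 0.0000 -1.0000
    outer loop
      vertex 14.000 24.000 0.000
      vertex 14.000 0.000 0.000
      vertex 0.000 0.000 0.000
    endloop
  endfacet
  facet normal 0.0000 0.0000 -1.0000
    outer loop
      vertex 0.000 24.000 0.000
      vertex 14.000 24.000 0.000
      vertex 0.000 0.000 0.000
    endloop
  endfacet
  facet normal 0.0000 0.0000 1.0000
    outer loop
      vertex 0.000 0.000 15.000
      vertex 14.000 0.000 15.000
      vertex 14.000 24.000 15.000
    endloop
  endfacet
  facet normal 0.0000 0.0000 1.0000
    outer loop
      vertex 0.000 0.000 15.000
      vertex 14.000 24.000 15.000
      vertex 0.000 24.000 15.000
    endloop
  endfacet
  facet normal 0.0000 -1.0000 0.0000
    outer loop
      vertex 0.000 0.000 0.000
      vertex 14.000 0.000 0.000
      vertex 14.000 0.000 15.000
    endloop
  endfacet
  facet normal 0.0000 -1.0000 0.0000
    outer loop
      vertex 0.000 0.000 0.000
      vertex 14.000 0.000 15.000
      vertex 0.000 0.000 15.000
    endloop
  endfacet
  facet normal 0.0000 1.0000 0.0000
    outer loop
      vertex 14.000 24.000 15.000
      vertex 14.000 24.000 0.000
      vertex 0.000 24.000 0.000
    endloop
  endfacet
  facet normal 0.0000 1.0000 0.0000
    outer loop
      vertex 0.000 24.000 15.000
      vertex 14.000 24.000 15.000
      vertex 0.000 24.000 0.000
    endloop
  endfacet
  facet normal -1.0000 0.0000 0.0000
    outer loop
      vertex 0.000 24.000 15.000
      vertex 0.000 24.000 0.000
      vertex 0.000 0.000 0.000
    endloop
  endfacet
  facet normal -1.0000 0.0000 0.0000
    outer loop
      vertex 0.000 0.000 15.000
      vertex 0.000 24.000 15.000
      vertex 0.000 0.000 0.000
    endloop
  endfacet
  facet normal 1.0000 0.0000 0.0000
    outer loop
      vertex 14.000 0.000 0.000
      vertex 14.000 24.000 0.000
      vertex 14.000 24.000 15.000
    endloop
  endfacet
  facet normal 1.0000 0.0000 0.0000
    outer loop
      vertex 14.000 0.000 0.000
      vertex 14.000 24.000 15.000
      vertex 14.000 0.000 15.000
    endloop
  endfacet
endsolid part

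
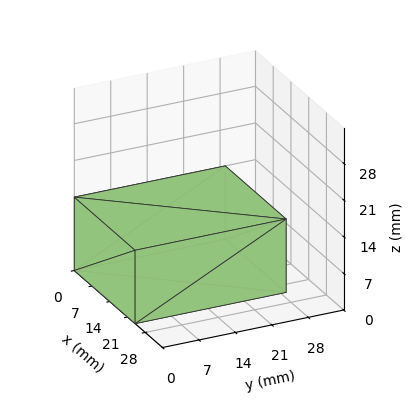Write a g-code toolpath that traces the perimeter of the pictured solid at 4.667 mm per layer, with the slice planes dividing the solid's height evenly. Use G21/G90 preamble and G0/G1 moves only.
Reading the render: the shape is a rectangular box, roughly 24 × 29 mm footprint and 14 mm tall (dimensions read to the nearest mm from the axis ticks). For the g-code, the solid's height is divided into equal slices at the stated Δz and each level perimeter traced with G1 moves after a G0 lift.

; perimeter-only toolpath
G21 ; units = mm
G90 ; absolute positioning
G28 ; home
; layer 1
G0 Z4.667
G0 X0.000 Y0.000
G1 X24.000 Y0.000
G1 X24.000 Y29.000
G1 X0.000 Y29.000
G1 X0.000 Y0.000
; layer 2
G0 Z9.333
G0 X0.000 Y0.000
G1 X24.000 Y0.000
G1 X24.000 Y29.000
G1 X0.000 Y29.000
G1 X0.000 Y0.000
; layer 3
G0 Z14.000
G0 X0.000 Y0.000
G1 X24.000 Y0.000
G1 X24.000 Y29.000
G1 X0.000 Y29.000
G1 X0.000 Y0.000
M2 ; end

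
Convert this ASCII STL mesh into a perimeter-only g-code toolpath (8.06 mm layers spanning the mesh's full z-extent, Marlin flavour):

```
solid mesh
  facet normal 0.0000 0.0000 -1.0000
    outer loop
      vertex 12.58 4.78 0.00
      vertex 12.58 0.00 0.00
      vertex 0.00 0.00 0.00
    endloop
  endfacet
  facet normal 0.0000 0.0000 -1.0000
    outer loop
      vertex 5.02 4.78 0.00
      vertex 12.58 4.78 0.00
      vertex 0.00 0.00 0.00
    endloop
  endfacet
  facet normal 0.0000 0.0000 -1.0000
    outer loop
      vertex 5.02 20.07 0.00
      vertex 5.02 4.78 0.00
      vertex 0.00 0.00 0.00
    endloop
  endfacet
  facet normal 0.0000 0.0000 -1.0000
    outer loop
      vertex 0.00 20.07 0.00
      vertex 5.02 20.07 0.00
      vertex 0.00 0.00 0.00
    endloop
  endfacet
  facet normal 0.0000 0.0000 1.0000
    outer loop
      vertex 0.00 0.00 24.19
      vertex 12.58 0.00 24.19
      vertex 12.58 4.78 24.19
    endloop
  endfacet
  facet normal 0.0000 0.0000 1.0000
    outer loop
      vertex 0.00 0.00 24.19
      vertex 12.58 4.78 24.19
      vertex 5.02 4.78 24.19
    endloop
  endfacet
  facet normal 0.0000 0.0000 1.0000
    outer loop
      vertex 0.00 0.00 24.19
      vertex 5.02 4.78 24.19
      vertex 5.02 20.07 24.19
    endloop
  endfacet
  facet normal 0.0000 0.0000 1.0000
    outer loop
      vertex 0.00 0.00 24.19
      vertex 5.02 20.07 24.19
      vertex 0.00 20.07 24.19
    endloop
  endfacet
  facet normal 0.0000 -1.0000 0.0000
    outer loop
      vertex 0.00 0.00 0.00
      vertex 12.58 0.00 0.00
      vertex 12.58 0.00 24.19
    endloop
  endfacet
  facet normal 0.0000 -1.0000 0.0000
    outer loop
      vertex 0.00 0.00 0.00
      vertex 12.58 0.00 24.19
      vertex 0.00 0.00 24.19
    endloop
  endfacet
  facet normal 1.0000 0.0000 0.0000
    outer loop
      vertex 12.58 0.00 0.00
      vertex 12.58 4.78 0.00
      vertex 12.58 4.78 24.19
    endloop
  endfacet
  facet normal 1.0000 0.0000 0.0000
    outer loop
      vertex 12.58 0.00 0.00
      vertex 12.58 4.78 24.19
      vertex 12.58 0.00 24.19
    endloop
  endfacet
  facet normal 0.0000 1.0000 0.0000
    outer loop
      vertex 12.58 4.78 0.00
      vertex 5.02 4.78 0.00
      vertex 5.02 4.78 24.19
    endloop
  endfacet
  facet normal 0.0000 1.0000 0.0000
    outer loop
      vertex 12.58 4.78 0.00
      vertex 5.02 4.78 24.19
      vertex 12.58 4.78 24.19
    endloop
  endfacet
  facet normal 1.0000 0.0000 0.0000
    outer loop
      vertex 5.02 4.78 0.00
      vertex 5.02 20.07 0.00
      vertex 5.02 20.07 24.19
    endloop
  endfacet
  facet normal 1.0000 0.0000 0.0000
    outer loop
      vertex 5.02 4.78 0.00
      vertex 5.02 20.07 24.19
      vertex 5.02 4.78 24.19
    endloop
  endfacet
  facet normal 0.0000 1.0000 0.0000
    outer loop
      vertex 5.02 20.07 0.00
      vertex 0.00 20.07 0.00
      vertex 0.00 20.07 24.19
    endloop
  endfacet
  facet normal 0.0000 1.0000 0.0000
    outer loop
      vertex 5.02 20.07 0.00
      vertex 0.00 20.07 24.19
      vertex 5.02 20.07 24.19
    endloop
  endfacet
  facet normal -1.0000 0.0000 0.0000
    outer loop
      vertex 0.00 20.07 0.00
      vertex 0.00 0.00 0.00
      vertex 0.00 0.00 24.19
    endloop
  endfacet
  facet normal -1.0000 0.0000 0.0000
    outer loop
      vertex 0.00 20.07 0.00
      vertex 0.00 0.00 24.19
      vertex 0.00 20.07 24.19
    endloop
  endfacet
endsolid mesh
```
; perimeter-only toolpath
G21 ; units = mm
G90 ; absolute positioning
G28 ; home
; layer 1
G0 Z8.06
G0 X0.00 Y0.00
G1 X12.58 Y0.00
G1 X12.58 Y4.78
G1 X5.02 Y4.78
G1 X5.02 Y20.07
G1 X0.00 Y20.07
G1 X0.00 Y0.00
; layer 2
G0 Z16.13
G0 X0.00 Y0.00
G1 X12.58 Y0.00
G1 X12.58 Y4.78
G1 X5.02 Y4.78
G1 X5.02 Y20.07
G1 X0.00 Y20.07
G1 X0.00 Y0.00
; layer 3
G0 Z24.19
G0 X0.00 Y0.00
G1 X12.58 Y0.00
G1 X12.58 Y4.78
G1 X5.02 Y4.78
G1 X5.02 Y20.07
G1 X0.00 Y20.07
G1 X0.00 Y0.00
M2 ; end

The solid is an L-shaped prism: outer 12.6 × 20.1 mm, arm thicknesses ≈ 4.78 mm (horizontal) and 5.02 mm (vertical), extruded 24.2 mm in z. Slicing at Δz = 8.06 mm — 3 equal slices spanning the solid's height, so layer i sits at z = i·h/3 — gives 3 non-empty perimeters. Each is a 6-segment closed polygon; G0 lifts to the layer z and rapids to the start vertex, then G1 traces the edges.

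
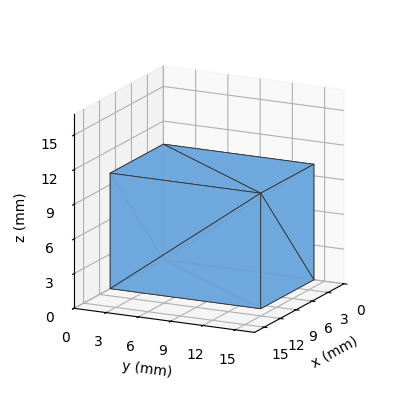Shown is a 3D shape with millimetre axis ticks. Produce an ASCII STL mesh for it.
Reading the render: the shape is a rectangular box, roughly 10 × 14 mm footprint and 10 mm tall (dimensions read to the nearest mm from the axis ticks). For the STL, each face is triangulated and given an outward normal.

solid part
  facet normal 0.0000 0.0000 -1.0000
    outer loop
      vertex 10.0 14.0 0.0
      vertex 10.0 0.0 0.0
      vertex 0.0 0.0 0.0
    endloop
  endfacet
  facet normal 0.0000 0.0000 -1.0000
    outer loop
      vertex 0.0 14.0 0.0
      vertex 10.0 14.0 0.0
      vertex 0.0 0.0 0.0
    endloop
  endfacet
  facet normal 0.0000 0.0000 1.0000
    outer loop
      vertex 0.0 0.0 10.0
      vertex 10.0 0.0 10.0
      vertex 10.0 14.0 10.0
    endloop
  endfacet
  facet normal 0.0000 0.0000 1.0000
    outer loop
      vertex 0.0 0.0 10.0
      vertex 10.0 14.0 10.0
      vertex 0.0 14.0 10.0
    endloop
  endfacet
  facet normal 0.0000 -1.0000 0.0000
    outer loop
      vertex 0.0 0.0 0.0
      vertex 10.0 0.0 0.0
      vertex 10.0 0.0 10.0
    endloop
  endfacet
  facet normal 0.0000 -1.0000 0.0000
    outer loop
      vertex 0.0 0.0 0.0
      vertex 10.0 0.0 10.0
      vertex 0.0 0.0 10.0
    endloop
  endfacet
  facet normal 0.0000 1.0000 0.0000
    outer loop
      vertex 10.0 14.0 10.0
      vertex 10.0 14.0 0.0
      vertex 0.0 14.0 0.0
    endloop
  endfacet
  facet normal 0.0000 1.0000 0.0000
    outer loop
      vertex 0.0 14.0 10.0
      vertex 10.0 14.0 10.0
      vertex 0.0 14.0 0.0
    endloop
  endfacet
  facet normal -1.0000 0.0000 0.0000
    outer loop
      vertex 0.0 14.0 10.0
      vertex 0.0 14.0 0.0
      vertex 0.0 0.0 0.0
    endloop
  endfacet
  facet normal -1.0000 0.0000 0.0000
    outer loop
      vertex 0.0 0.0 10.0
      vertex 0.0 14.0 10.0
      vertex 0.0 0.0 0.0
    endloop
  endfacet
  facet normal 1.0000 0.0000 0.0000
    outer loop
      vertex 10.0 0.0 0.0
      vertex 10.0 14.0 0.0
      vertex 10.0 14.0 10.0
    endloop
  endfacet
  facet normal 1.0000 0.0000 0.0000
    outer loop
      vertex 10.0 0.0 0.0
      vertex 10.0 14.0 10.0
      vertex 10.0 0.0 10.0
    endloop
  endfacet
endsolid part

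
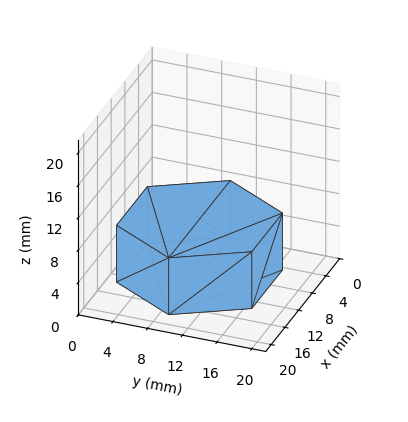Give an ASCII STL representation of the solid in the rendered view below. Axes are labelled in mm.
Reading the render: the shape is a regular 6-sided prism (a cylinder approximated with 6 flat sides), circumscribed radius ≈ 9 mm, height ≈ 7 mm (dimensions read to the nearest mm from the axis ticks). For the STL, each face is triangulated and given an outward normal.

solid part
  facet normal 0.0000 0.0000 -1.0000
    outer loop
      vertex 4.50 16.79 0.00
      vertex 13.50 16.79 0.00
      vertex 18.00 9.00 0.00
    endloop
  endfacet
  facet normal 0.0000 0.0000 -1.0000
    outer loop
      vertex 0.00 9.00 0.00
      vertex 4.50 16.79 0.00
      vertex 18.00 9.00 0.00
    endloop
  endfacet
  facet normal 0.0000 0.0000 -1.0000
    outer loop
      vertex 4.50 1.21 0.00
      vertex 0.00 9.00 0.00
      vertex 18.00 9.00 0.00
    endloop
  endfacet
  facet normal 0.0000 0.0000 -1.0000
    outer loop
      vertex 13.50 1.21 0.00
      vertex 4.50 1.21 0.00
      vertex 18.00 9.00 0.00
    endloop
  endfacet
  facet normal 0.0000 0.0000 1.0000
    outer loop
      vertex 18.00 9.00 7.00
      vertex 13.50 16.79 7.00
      vertex 4.50 16.79 7.00
    endloop
  endfacet
  facet normal 0.0000 0.0000 1.0000
    outer loop
      vertex 18.00 9.00 7.00
      vertex 4.50 16.79 7.00
      vertex 0.00 9.00 7.00
    endloop
  endfacet
  facet normal 0.0000 0.0000 1.0000
    outer loop
      vertex 18.00 9.00 7.00
      vertex 0.00 9.00 7.00
      vertex 4.50 1.21 7.00
    endloop
  endfacet
  facet normal 0.0000 0.0000 1.0000
    outer loop
      vertex 18.00 9.00 7.00
      vertex 4.50 1.21 7.00
      vertex 13.50 1.21 7.00
    endloop
  endfacet
  facet normal 0.8659 0.5002 0.0000
    outer loop
      vertex 18.00 9.00 0.00
      vertex 13.50 16.79 0.00
      vertex 13.50 16.79 7.00
    endloop
  endfacet
  facet normal 0.8659 0.5002 0.0000
    outer loop
      vertex 18.00 9.00 0.00
      vertex 13.50 16.79 7.00
      vertex 18.00 9.00 7.00
    endloop
  endfacet
  facet normal 0.0000 1.0000 0.0000
    outer loop
      vertex 13.50 16.79 0.00
      vertex 4.50 16.79 0.00
      vertex 4.50 16.79 7.00
    endloop
  endfacet
  facet normal 0.0000 1.0000 0.0000
    outer loop
      vertex 13.50 16.79 0.00
      vertex 4.50 16.79 7.00
      vertex 13.50 16.79 7.00
    endloop
  endfacet
  facet normal -0.8659 0.5002 0.0000
    outer loop
      vertex 4.50 16.79 0.00
      vertex 0.00 9.00 0.00
      vertex 0.00 9.00 7.00
    endloop
  endfacet
  facet normal -0.8659 0.5002 0.0000
    outer loop
      vertex 4.50 16.79 0.00
      vertex 0.00 9.00 7.00
      vertex 4.50 16.79 7.00
    endloop
  endfacet
  facet normal -0.8659 -0.5002 0.0000
    outer loop
      vertex 0.00 9.00 0.00
      vertex 4.50 1.21 0.00
      vertex 4.50 1.21 7.00
    endloop
  endfacet
  facet normal -0.8659 -0.5002 0.0000
    outer loop
      vertex 0.00 9.00 0.00
      vertex 4.50 1.21 7.00
      vertex 0.00 9.00 7.00
    endloop
  endfacet
  facet normal 0.0000 -1.0000 0.0000
    outer loop
      vertex 4.50 1.21 0.00
      vertex 13.50 1.21 0.00
      vertex 13.50 1.21 7.00
    endloop
  endfacet
  facet normal 0.0000 -1.0000 0.0000
    outer loop
      vertex 4.50 1.21 0.00
      vertex 13.50 1.21 7.00
      vertex 4.50 1.21 7.00
    endloop
  endfacet
  facet normal 0.8659 -0.5002 0.0000
    outer loop
      vertex 13.50 1.21 0.00
      vertex 18.00 9.00 0.00
      vertex 18.00 9.00 7.00
    endloop
  endfacet
  facet normal 0.8659 -0.5002 0.0000
    outer loop
      vertex 13.50 1.21 0.00
      vertex 18.00 9.00 7.00
      vertex 13.50 1.21 7.00
    endloop
  endfacet
endsolid part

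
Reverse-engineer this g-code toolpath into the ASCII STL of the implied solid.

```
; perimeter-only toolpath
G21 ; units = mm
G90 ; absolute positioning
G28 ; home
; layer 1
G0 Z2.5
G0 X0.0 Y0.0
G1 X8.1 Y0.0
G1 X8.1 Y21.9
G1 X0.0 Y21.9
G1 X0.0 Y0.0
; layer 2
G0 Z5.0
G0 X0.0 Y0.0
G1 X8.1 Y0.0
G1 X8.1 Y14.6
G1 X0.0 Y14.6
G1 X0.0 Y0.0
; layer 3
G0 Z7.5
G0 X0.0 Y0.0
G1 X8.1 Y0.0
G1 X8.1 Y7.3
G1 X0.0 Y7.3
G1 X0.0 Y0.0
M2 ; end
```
solid part
  facet normal 0.0000 0.0000 -1.0000
    outer loop
      vertex 8.1 29.2 0.0
      vertex 8.1 0.0 0.0
      vertex 0.0 0.0 0.0
    endloop
  endfacet
  facet normal 0.0000 0.0000 -1.0000
    outer loop
      vertex 0.0 29.2 0.0
      vertex 8.1 29.2 0.0
      vertex 0.0 0.0 0.0
    endloop
  endfacet
  facet normal 0.0000 -1.0000 0.0000
    outer loop
      vertex 0.0 0.0 0.0
      vertex 8.1 0.0 0.0
      vertex 8.1 0.0 10.0
    endloop
  endfacet
  facet normal 0.0000 -1.0000 0.0000
    outer loop
      vertex 0.0 0.0 0.0
      vertex 8.1 0.0 10.0
      vertex 0.0 0.0 10.0
    endloop
  endfacet
  facet normal 0.0000 0.3240 0.9461
    outer loop
      vertex 0.0 0.0 10.0
      vertex 8.1 0.0 10.0
      vertex 8.1 29.2 0.0
    endloop
  endfacet
  facet normal 0.0000 0.3240 0.9461
    outer loop
      vertex 0.0 0.0 10.0
      vertex 8.1 29.2 0.0
      vertex 0.0 29.2 0.0
    endloop
  endfacet
  facet normal -1.0000 0.0000 0.0000
    outer loop
      vertex 0.0 0.0 10.0
      vertex 0.0 29.2 0.0
      vertex 0.0 0.0 0.0
    endloop
  endfacet
  facet normal 1.0000 0.0000 0.0000
    outer loop
      vertex 8.1 0.0 0.0
      vertex 8.1 29.2 0.0
      vertex 8.1 0.0 10.0
    endloop
  endfacet
endsolid part

The G0 Z moves step by Δz≈2.5 mm. The G1 loops shrink linearly with z, so the solid tapers from its base footprint up to z≈10. Closing with a flat bottom cap and the tapered top and triangulating gives 8 facets — a wedge (ramp): 8.1 × 29.2 mm base, rising to 10 mm along the y=0 edge and sloping linearly to z=0 at y=29.2.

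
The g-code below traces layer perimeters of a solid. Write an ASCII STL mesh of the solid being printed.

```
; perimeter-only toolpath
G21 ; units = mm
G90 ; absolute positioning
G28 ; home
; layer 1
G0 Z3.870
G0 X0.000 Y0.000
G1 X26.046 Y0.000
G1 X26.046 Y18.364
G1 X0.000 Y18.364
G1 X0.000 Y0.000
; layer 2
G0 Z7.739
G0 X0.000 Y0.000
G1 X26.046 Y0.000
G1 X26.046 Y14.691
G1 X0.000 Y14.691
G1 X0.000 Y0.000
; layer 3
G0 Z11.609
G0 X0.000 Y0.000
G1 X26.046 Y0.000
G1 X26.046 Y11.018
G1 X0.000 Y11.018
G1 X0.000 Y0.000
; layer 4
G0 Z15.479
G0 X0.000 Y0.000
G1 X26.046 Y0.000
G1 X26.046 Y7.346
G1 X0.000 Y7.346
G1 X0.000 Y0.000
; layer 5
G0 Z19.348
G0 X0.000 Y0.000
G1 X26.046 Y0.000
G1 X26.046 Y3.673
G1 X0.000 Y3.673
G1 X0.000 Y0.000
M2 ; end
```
solid part
  facet normal 0.0000 0.0000 -1.0000
    outer loop
      vertex 26.046 22.037 0.000
      vertex 26.046 0.000 0.000
      vertex 0.000 0.000 0.000
    endloop
  endfacet
  facet normal 0.0000 0.0000 -1.0000
    outer loop
      vertex 0.000 22.037 0.000
      vertex 26.046 22.037 0.000
      vertex 0.000 0.000 0.000
    endloop
  endfacet
  facet normal 0.0000 -1.0000 0.0000
    outer loop
      vertex 0.000 0.000 0.000
      vertex 26.046 0.000 0.000
      vertex 26.046 0.000 23.218
    endloop
  endfacet
  facet normal 0.0000 -1.0000 0.0000
    outer loop
      vertex 0.000 0.000 0.000
      vertex 26.046 0.000 23.218
      vertex 0.000 0.000 23.218
    endloop
  endfacet
  facet normal 0.0000 0.7253 0.6884
    outer loop
      vertex 0.000 0.000 23.218
      vertex 26.046 0.000 23.218
      vertex 26.046 22.037 0.000
    endloop
  endfacet
  facet normal 0.0000 0.7253 0.6884
    outer loop
      vertex 0.000 0.000 23.218
      vertex 26.046 22.037 0.000
      vertex 0.000 22.037 0.000
    endloop
  endfacet
  facet normal -1.0000 0.0000 0.0000
    outer loop
      vertex 0.000 0.000 23.218
      vertex 0.000 22.037 0.000
      vertex 0.000 0.000 0.000
    endloop
  endfacet
  facet normal 1.0000 0.0000 0.0000
    outer loop
      vertex 26.046 0.000 0.000
      vertex 26.046 22.037 0.000
      vertex 26.046 0.000 23.218
    endloop
  endfacet
endsolid part

The G0 Z moves step by Δz≈3.870 mm. The G1 loops shrink linearly with z, so the solid tapers from its base footprint up to z≈23.2. Closing with a flat bottom cap and the tapered top and triangulating gives 8 facets — a wedge (ramp): 26 × 22 mm base, rising to 23.2 mm along the y=0 edge and sloping linearly to z=0 at y=22.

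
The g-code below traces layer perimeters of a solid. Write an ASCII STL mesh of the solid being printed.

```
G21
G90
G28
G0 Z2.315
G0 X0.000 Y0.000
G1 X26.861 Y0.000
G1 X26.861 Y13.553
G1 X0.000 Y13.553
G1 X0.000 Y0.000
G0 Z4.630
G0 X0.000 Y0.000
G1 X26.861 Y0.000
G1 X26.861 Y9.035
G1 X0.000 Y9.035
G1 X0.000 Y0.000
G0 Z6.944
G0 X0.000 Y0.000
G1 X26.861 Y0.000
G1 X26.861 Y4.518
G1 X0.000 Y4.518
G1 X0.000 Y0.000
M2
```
solid part
  facet normal 0.0000 0.0000 -1.0000
    outer loop
      vertex 26.861 18.070 0.000
      vertex 26.861 0.000 0.000
      vertex 0.000 0.000 0.000
    endloop
  endfacet
  facet normal 0.0000 0.0000 -1.0000
    outer loop
      vertex 0.000 18.070 0.000
      vertex 26.861 18.070 0.000
      vertex 0.000 0.000 0.000
    endloop
  endfacet
  facet normal 0.0000 -1.0000 0.0000
    outer loop
      vertex 0.000 0.000 0.000
      vertex 26.861 0.000 0.000
      vertex 26.861 0.000 9.259
    endloop
  endfacet
  facet normal 0.0000 -1.0000 0.0000
    outer loop
      vertex 0.000 0.000 0.000
      vertex 26.861 0.000 9.259
      vertex 0.000 0.000 9.259
    endloop
  endfacet
  facet normal 0.0000 0.4560 0.8900
    outer loop
      vertex 0.000 0.000 9.259
      vertex 26.861 0.000 9.259
      vertex 26.861 18.070 0.000
    endloop
  endfacet
  facet normal 0.0000 0.4560 0.8900
    outer loop
      vertex 0.000 0.000 9.259
      vertex 26.861 18.070 0.000
      vertex 0.000 18.070 0.000
    endloop
  endfacet
  facet normal -1.0000 0.0000 0.0000
    outer loop
      vertex 0.000 0.000 9.259
      vertex 0.000 18.070 0.000
      vertex 0.000 0.000 0.000
    endloop
  endfacet
  facet normal 1.0000 0.0000 0.0000
    outer loop
      vertex 26.861 0.000 0.000
      vertex 26.861 18.070 0.000
      vertex 26.861 0.000 9.259
    endloop
  endfacet
endsolid part

The G0 Z moves step by Δz≈2.315 mm. The G1 loops shrink linearly with z, so the solid tapers from its base footprint up to z≈9.26. Closing with a flat bottom cap and the tapered top and triangulating gives 8 facets — a wedge (ramp): 26.9 × 18.1 mm base, rising to 9.26 mm along the y=0 edge and sloping linearly to z=0 at y=18.1.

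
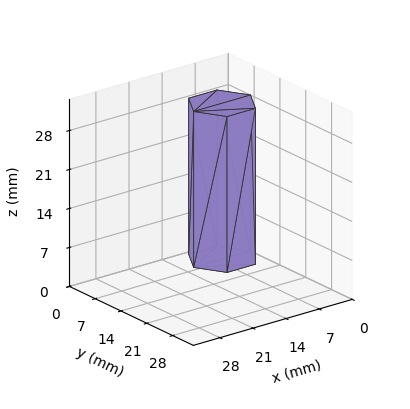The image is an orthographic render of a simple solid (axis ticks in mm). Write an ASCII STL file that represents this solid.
Reading the render: the shape is a regular 6-sided prism (a cylinder approximated with 6 flat sides), circumscribed radius ≈ 6 mm, height ≈ 28 mm (dimensions read to the nearest mm from the axis ticks). For the STL, each face is triangulated and given an outward normal.

solid part
  facet normal 0.0000 0.0000 -1.0000
    outer loop
      vertex 3.00 11.20 0.00
      vertex 9.00 11.20 0.00
      vertex 12.00 6.00 0.00
    endloop
  endfacet
  facet normal 0.0000 0.0000 -1.0000
    outer loop
      vertex 0.00 6.00 0.00
      vertex 3.00 11.20 0.00
      vertex 12.00 6.00 0.00
    endloop
  endfacet
  facet normal 0.0000 0.0000 -1.0000
    outer loop
      vertex 3.00 0.80 0.00
      vertex 0.00 6.00 0.00
      vertex 12.00 6.00 0.00
    endloop
  endfacet
  facet normal 0.0000 0.0000 -1.0000
    outer loop
      vertex 9.00 0.80 0.00
      vertex 3.00 0.80 0.00
      vertex 12.00 6.00 0.00
    endloop
  endfacet
  facet normal 0.0000 0.0000 1.0000
    outer loop
      vertex 12.00 6.00 28.00
      vertex 9.00 11.20 28.00
      vertex 3.00 11.20 28.00
    endloop
  endfacet
  facet normal 0.0000 0.0000 1.0000
    outer loop
      vertex 12.00 6.00 28.00
      vertex 3.00 11.20 28.00
      vertex 0.00 6.00 28.00
    endloop
  endfacet
  facet normal 0.0000 0.0000 1.0000
    outer loop
      vertex 12.00 6.00 28.00
      vertex 0.00 6.00 28.00
      vertex 3.00 0.80 28.00
    endloop
  endfacet
  facet normal 0.0000 0.0000 1.0000
    outer loop
      vertex 12.00 6.00 28.00
      vertex 3.00 0.80 28.00
      vertex 9.00 0.80 28.00
    endloop
  endfacet
  facet normal 0.8662 0.4997 0.0000
    outer loop
      vertex 12.00 6.00 0.00
      vertex 9.00 11.20 0.00
      vertex 9.00 11.20 28.00
    endloop
  endfacet
  facet normal 0.8662 0.4997 0.0000
    outer loop
      vertex 12.00 6.00 0.00
      vertex 9.00 11.20 28.00
      vertex 12.00 6.00 28.00
    endloop
  endfacet
  facet normal 0.0000 1.0000 0.0000
    outer loop
      vertex 9.00 11.20 0.00
      vertex 3.00 11.20 0.00
      vertex 3.00 11.20 28.00
    endloop
  endfacet
  facet normal 0.0000 1.0000 0.0000
    outer loop
      vertex 9.00 11.20 0.00
      vertex 3.00 11.20 28.00
      vertex 9.00 11.20 28.00
    endloop
  endfacet
  facet normal -0.8662 0.4997 0.0000
    outer loop
      vertex 3.00 11.20 0.00
      vertex 0.00 6.00 0.00
      vertex 0.00 6.00 28.00
    endloop
  endfacet
  facet normal -0.8662 0.4997 0.0000
    outer loop
      vertex 3.00 11.20 0.00
      vertex 0.00 6.00 28.00
      vertex 3.00 11.20 28.00
    endloop
  endfacet
  facet normal -0.8662 -0.4997 0.0000
    outer loop
      vertex 0.00 6.00 0.00
      vertex 3.00 0.80 0.00
      vertex 3.00 0.80 28.00
    endloop
  endfacet
  facet normal -0.8662 -0.4997 0.0000
    outer loop
      vertex 0.00 6.00 0.00
      vertex 3.00 0.80 28.00
      vertex 0.00 6.00 28.00
    endloop
  endfacet
  facet normal 0.0000 -1.0000 0.0000
    outer loop
      vertex 3.00 0.80 0.00
      vertex 9.00 0.80 0.00
      vertex 9.00 0.80 28.00
    endloop
  endfacet
  facet normal 0.0000 -1.0000 0.0000
    outer loop
      vertex 3.00 0.80 0.00
      vertex 9.00 0.80 28.00
      vertex 3.00 0.80 28.00
    endloop
  endfacet
  facet normal 0.8662 -0.4997 0.0000
    outer loop
      vertex 9.00 0.80 0.00
      vertex 12.00 6.00 0.00
      vertex 12.00 6.00 28.00
    endloop
  endfacet
  facet normal 0.8662 -0.4997 0.0000
    outer loop
      vertex 9.00 0.80 0.00
      vertex 12.00 6.00 28.00
      vertex 9.00 0.80 28.00
    endloop
  endfacet
endsolid part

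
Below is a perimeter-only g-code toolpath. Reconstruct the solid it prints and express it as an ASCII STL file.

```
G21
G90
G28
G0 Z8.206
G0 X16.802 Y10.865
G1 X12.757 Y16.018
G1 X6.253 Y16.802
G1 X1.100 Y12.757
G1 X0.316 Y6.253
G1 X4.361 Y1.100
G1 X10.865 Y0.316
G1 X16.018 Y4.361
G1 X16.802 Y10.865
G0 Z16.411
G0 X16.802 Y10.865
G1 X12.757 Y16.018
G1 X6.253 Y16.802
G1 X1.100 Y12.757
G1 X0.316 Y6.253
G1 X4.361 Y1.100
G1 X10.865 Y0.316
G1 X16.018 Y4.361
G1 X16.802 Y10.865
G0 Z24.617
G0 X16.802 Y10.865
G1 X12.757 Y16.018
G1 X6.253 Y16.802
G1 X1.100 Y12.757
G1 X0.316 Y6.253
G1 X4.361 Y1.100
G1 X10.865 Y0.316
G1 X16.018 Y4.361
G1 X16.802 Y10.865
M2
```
solid part
  facet normal 0.0000 0.0000 -1.0000
    outer loop
      vertex 6.253 16.802 0.000
      vertex 12.757 16.018 0.000
      vertex 16.802 10.865 0.000
    endloop
  endfacet
  facet normal 0.0000 0.0000 -1.0000
    outer loop
      vertex 1.100 12.757 0.000
      vertex 6.253 16.802 0.000
      vertex 16.802 10.865 0.000
    endloop
  endfacet
  facet normal 0.0000 0.0000 -1.0000
    outer loop
      vertex 0.316 6.253 0.000
      vertex 1.100 12.757 0.000
      vertex 16.802 10.865 0.000
    endloop
  endfacet
  facet normal 0.0000 0.0000 -1.0000
    outer loop
      vertex 4.361 1.100 0.000
      vertex 0.316 6.253 0.000
      vertex 16.802 10.865 0.000
    endloop
  endfacet
  facet normal 0.0000 0.0000 -1.0000
    outer loop
      vertex 10.865 0.316 0.000
      vertex 4.361 1.100 0.000
      vertex 16.802 10.865 0.000
    endloop
  endfacet
  facet normal 0.0000 0.0000 -1.0000
    outer loop
      vertex 16.018 4.361 0.000
      vertex 10.865 0.316 0.000
      vertex 16.802 10.865 0.000
    endloop
  endfacet
  facet normal 0.0000 0.0000 1.0000
    outer loop
      vertex 16.802 10.865 24.617
      vertex 12.757 16.018 24.617
      vertex 6.253 16.802 24.617
    endloop
  endfacet
  facet normal 0.0000 0.0000 1.0000
    outer loop
      vertex 16.802 10.865 24.617
      vertex 6.253 16.802 24.617
      vertex 1.100 12.757 24.617
    endloop
  endfacet
  facet normal 0.0000 0.0000 1.0000
    outer loop
      vertex 16.802 10.865 24.617
      vertex 1.100 12.757 24.617
      vertex 0.316 6.253 24.617
    endloop
  endfacet
  facet normal 0.0000 0.0000 1.0000
    outer loop
      vertex 16.802 10.865 24.617
      vertex 0.316 6.253 24.617
      vertex 4.361 1.100 24.617
    endloop
  endfacet
  facet normal 0.0000 0.0000 1.0000
    outer loop
      vertex 16.802 10.865 24.617
      vertex 4.361 1.100 24.617
      vertex 10.865 0.316 24.617
    endloop
  endfacet
  facet normal 0.0000 0.0000 1.0000
    outer loop
      vertex 16.802 10.865 24.617
      vertex 10.865 0.316 24.617
      vertex 16.018 4.361 24.617
    endloop
  endfacet
  facet normal 0.7866 0.6175 0.0000
    outer loop
      vertex 16.802 10.865 0.000
      vertex 12.757 16.018 0.000
      vertex 12.757 16.018 24.617
    endloop
  endfacet
  facet normal 0.7866 0.6175 0.0000
    outer loop
      vertex 16.802 10.865 0.000
      vertex 12.757 16.018 24.617
      vertex 16.802 10.865 24.617
    endloop
  endfacet
  facet normal 0.1197 0.9928 0.0000
    outer loop
      vertex 12.757 16.018 0.000
      vertex 6.253 16.802 0.000
      vertex 6.253 16.802 24.617
    endloop
  endfacet
  facet normal 0.1197 0.9928 0.0000
    outer loop
      vertex 12.757 16.018 0.000
      vertex 6.253 16.802 24.617
      vertex 12.757 16.018 24.617
    endloop
  endfacet
  facet normal -0.6175 0.7866 0.0000
    outer loop
      vertex 6.253 16.802 0.000
      vertex 1.100 12.757 0.000
      vertex 1.100 12.757 24.617
    endloop
  endfacet
  facet normal -0.6175 0.7866 0.0000
    outer loop
      vertex 6.253 16.802 0.000
      vertex 1.100 12.757 24.617
      vertex 6.253 16.802 24.617
    endloop
  endfacet
  facet normal -0.9928 0.1197 0.0000
    outer loop
      vertex 1.100 12.757 0.000
      vertex 0.316 6.253 0.000
      vertex 0.316 6.253 24.617
    endloop
  endfacet
  facet normal -0.9928 0.1197 0.0000
    outer loop
      vertex 1.100 12.757 0.000
      vertex 0.316 6.253 24.617
      vertex 1.100 12.757 24.617
    endloop
  endfacet
  facet normal -0.7866 -0.6175 0.0000
    outer loop
      vertex 0.316 6.253 0.000
      vertex 4.361 1.100 0.000
      vertex 4.361 1.100 24.617
    endloop
  endfacet
  facet normal -0.7866 -0.6175 0.0000
    outer loop
      vertex 0.316 6.253 0.000
      vertex 4.361 1.100 24.617
      vertex 0.316 6.253 24.617
    endloop
  endfacet
  facet normal -0.1197 -0.9928 0.0000
    outer loop
      vertex 4.361 1.100 0.000
      vertex 10.865 0.316 0.000
      vertex 10.865 0.316 24.617
    endloop
  endfacet
  facet normal -0.1197 -0.9928 0.0000
    outer loop
      vertex 4.361 1.100 0.000
      vertex 10.865 0.316 24.617
      vertex 4.361 1.100 24.617
    endloop
  endfacet
  facet normal 0.6175 -0.7866 0.0000
    outer loop
      vertex 10.865 0.316 0.000
      vertex 16.018 4.361 0.000
      vertex 16.018 4.361 24.617
    endloop
  endfacet
  facet normal 0.6175 -0.7866 0.0000
    outer loop
      vertex 10.865 0.316 0.000
      vertex 16.018 4.361 24.617
      vertex 10.865 0.316 24.617
    endloop
  endfacet
  facet normal 0.9928 -0.1197 0.0000
    outer loop
      vertex 16.018 4.361 0.000
      vertex 16.802 10.865 0.000
      vertex 16.802 10.865 24.617
    endloop
  endfacet
  facet normal 0.9928 -0.1197 0.0000
    outer loop
      vertex 16.018 4.361 0.000
      vertex 16.802 10.865 24.617
      vertex 16.018 4.361 24.617
    endloop
  endfacet
endsolid part

The G0 Z moves step by Δz≈8.206 mm. Every layer's G1 loop is the same polygon, so the solid is a straight extrusion of it from z=0 to z≈24.6. Closing with flat bottom and top caps and triangulating gives 28 facets — a regular 8-sided prism (a cylinder approximated with 8 flat sides), circumscribed radius ≈ 8.56 mm, height ≈ 24.6 mm.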